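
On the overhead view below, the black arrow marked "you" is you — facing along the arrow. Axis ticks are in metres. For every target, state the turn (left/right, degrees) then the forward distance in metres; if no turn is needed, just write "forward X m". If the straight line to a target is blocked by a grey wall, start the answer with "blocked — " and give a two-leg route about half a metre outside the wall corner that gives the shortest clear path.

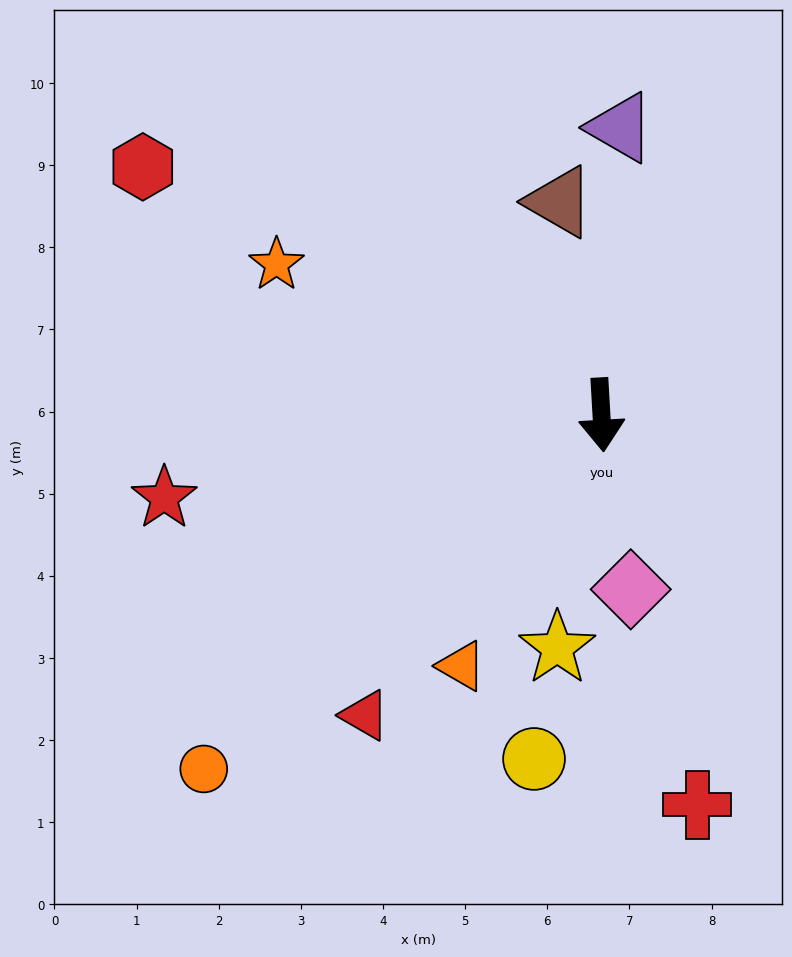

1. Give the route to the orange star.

turn right 118°, forward 4.4 m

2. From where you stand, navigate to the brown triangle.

turn right 172°, forward 2.6 m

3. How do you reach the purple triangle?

turn left 173°, forward 3.5 m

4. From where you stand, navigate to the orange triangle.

turn right 32°, forward 3.5 m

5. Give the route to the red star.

turn right 83°, forward 5.4 m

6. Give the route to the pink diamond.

turn left 6°, forward 2.2 m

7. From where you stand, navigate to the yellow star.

turn right 14°, forward 2.9 m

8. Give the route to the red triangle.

turn right 41°, forward 4.7 m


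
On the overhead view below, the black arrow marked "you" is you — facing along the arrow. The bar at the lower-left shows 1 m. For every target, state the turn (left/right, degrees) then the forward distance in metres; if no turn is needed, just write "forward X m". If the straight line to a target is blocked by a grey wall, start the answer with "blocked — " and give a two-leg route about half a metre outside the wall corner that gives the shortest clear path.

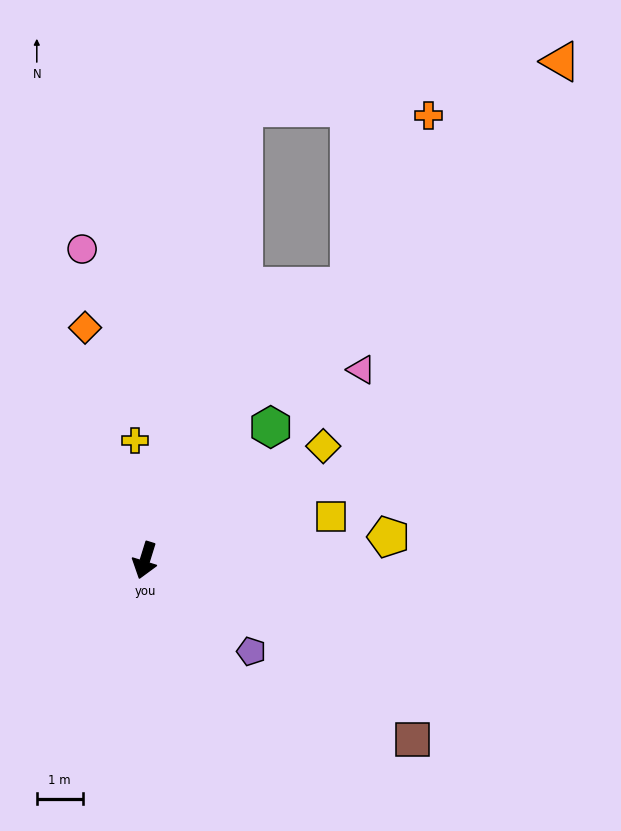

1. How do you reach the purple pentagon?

turn left 67°, forward 3.1 m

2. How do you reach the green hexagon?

turn left 154°, forward 4.0 m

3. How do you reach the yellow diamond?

turn left 140°, forward 4.6 m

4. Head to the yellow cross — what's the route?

turn right 158°, forward 2.6 m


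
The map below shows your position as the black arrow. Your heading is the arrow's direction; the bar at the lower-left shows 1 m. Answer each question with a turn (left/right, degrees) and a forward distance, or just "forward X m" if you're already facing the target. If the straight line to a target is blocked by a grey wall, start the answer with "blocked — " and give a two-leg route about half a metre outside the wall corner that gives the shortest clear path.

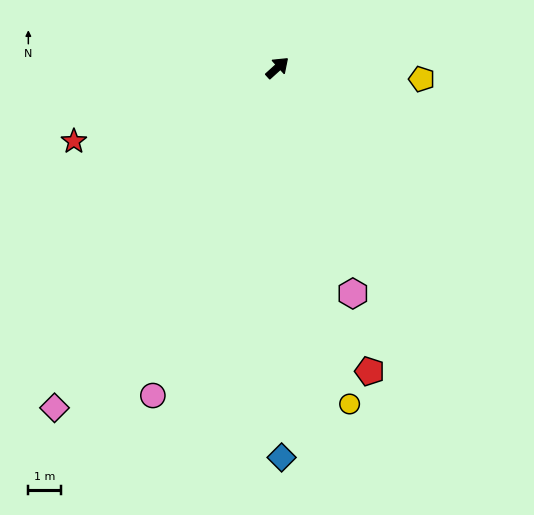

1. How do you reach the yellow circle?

turn right 120°, forward 10.6 m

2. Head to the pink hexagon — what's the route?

turn right 114°, forward 7.4 m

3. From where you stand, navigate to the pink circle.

turn right 153°, forward 10.9 m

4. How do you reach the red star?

turn left 158°, forward 6.7 m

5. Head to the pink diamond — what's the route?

turn right 165°, forward 12.6 m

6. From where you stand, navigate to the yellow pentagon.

turn right 47°, forward 4.5 m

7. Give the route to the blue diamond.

turn right 132°, forward 12.1 m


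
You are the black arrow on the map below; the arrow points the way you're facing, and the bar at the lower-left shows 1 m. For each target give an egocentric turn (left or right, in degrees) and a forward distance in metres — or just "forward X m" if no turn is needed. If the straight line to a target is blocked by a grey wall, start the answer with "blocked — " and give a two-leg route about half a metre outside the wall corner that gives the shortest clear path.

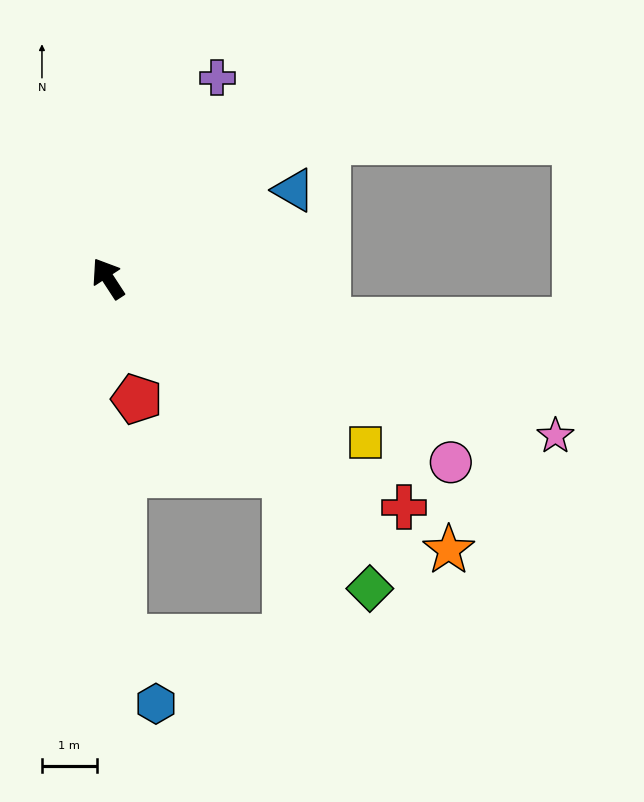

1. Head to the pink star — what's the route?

turn right 142°, forward 8.7 m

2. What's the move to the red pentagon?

turn left 160°, forward 2.3 m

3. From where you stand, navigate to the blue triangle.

turn right 98°, forward 3.8 m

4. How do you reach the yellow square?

turn right 156°, forward 5.6 m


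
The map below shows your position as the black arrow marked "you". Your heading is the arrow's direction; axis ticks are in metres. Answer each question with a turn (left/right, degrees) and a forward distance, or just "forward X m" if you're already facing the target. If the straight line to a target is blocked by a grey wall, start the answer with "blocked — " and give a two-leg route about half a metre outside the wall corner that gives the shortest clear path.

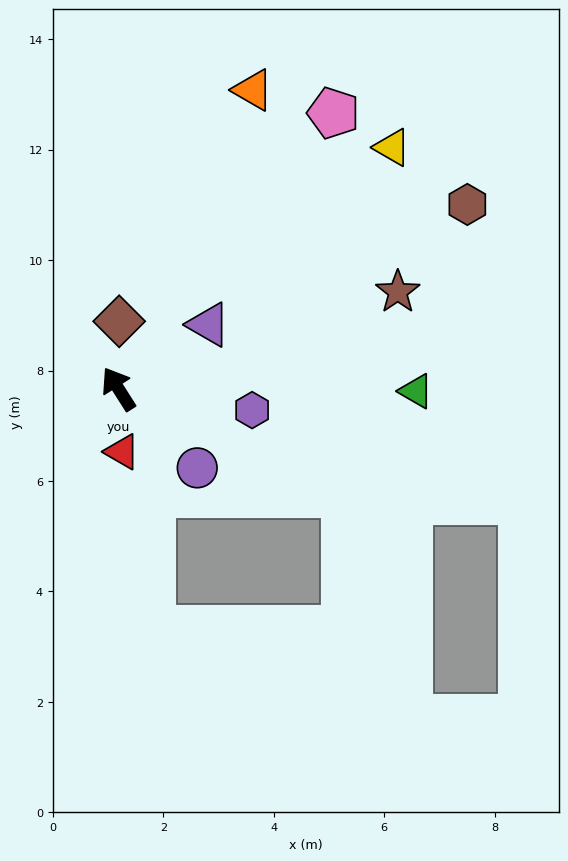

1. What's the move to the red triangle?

turn left 151°, forward 1.1 m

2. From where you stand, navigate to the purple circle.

turn right 168°, forward 2.0 m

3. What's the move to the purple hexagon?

turn right 131°, forward 2.4 m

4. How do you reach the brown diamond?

turn right 33°, forward 1.2 m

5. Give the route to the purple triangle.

turn right 87°, forward 2.0 m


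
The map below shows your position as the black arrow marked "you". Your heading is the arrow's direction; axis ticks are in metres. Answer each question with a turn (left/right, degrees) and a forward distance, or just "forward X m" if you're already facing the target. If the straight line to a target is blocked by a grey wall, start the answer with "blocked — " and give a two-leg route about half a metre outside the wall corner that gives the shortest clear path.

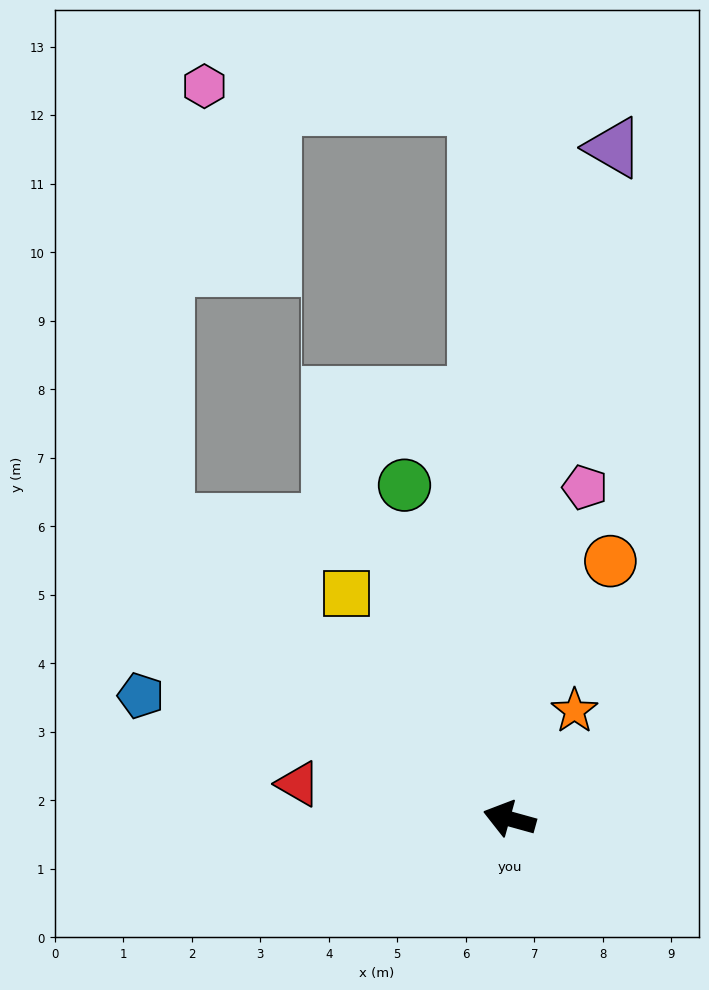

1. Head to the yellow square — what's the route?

turn right 39°, forward 4.1 m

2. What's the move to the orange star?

turn right 106°, forward 1.8 m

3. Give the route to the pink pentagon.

turn right 87°, forward 5.0 m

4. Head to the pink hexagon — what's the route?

blocked — turn right 72°, forward 10.4 m, then turn left 83°, forward 4.0 m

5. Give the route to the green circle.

turn right 57°, forward 5.1 m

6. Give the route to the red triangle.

turn left 6°, forward 3.1 m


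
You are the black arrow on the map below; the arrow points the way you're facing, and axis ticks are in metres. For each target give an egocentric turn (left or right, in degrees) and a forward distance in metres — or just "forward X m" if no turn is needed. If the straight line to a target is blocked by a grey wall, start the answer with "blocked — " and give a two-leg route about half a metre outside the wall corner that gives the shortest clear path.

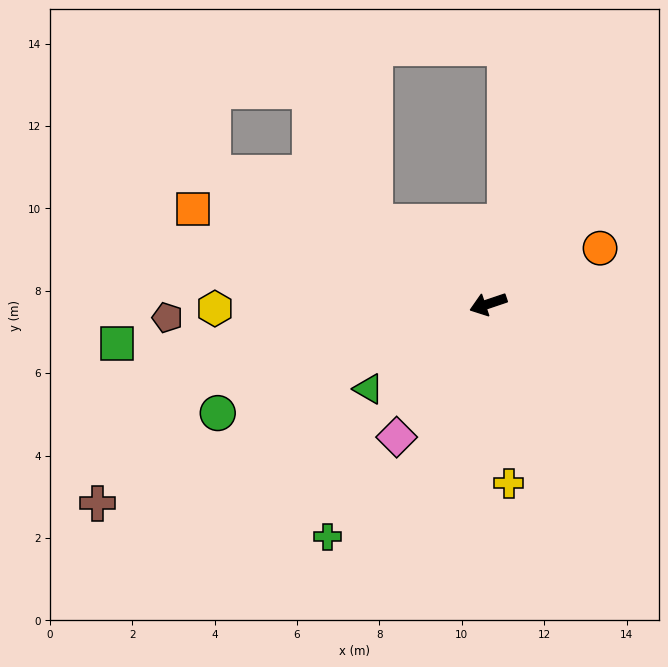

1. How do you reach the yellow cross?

turn left 78°, forward 4.4 m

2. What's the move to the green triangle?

turn left 17°, forward 3.6 m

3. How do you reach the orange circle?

turn right 172°, forward 3.0 m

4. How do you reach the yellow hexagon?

turn right 18°, forward 6.6 m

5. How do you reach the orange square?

turn right 37°, forward 7.5 m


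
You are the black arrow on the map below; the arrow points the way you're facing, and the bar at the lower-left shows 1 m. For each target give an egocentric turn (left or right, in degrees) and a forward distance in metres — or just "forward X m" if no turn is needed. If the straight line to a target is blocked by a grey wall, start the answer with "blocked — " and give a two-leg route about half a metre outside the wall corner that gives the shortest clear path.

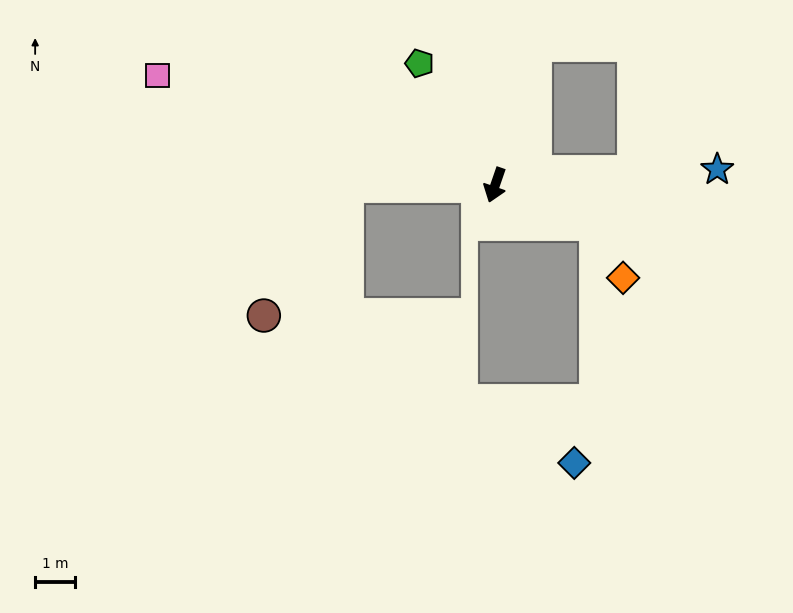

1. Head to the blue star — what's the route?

turn left 113°, forward 5.5 m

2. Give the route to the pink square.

turn right 89°, forward 8.8 m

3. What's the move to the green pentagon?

turn right 129°, forward 3.6 m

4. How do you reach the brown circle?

blocked — turn right 71°, forward 3.7 m, then turn left 57°, forward 3.8 m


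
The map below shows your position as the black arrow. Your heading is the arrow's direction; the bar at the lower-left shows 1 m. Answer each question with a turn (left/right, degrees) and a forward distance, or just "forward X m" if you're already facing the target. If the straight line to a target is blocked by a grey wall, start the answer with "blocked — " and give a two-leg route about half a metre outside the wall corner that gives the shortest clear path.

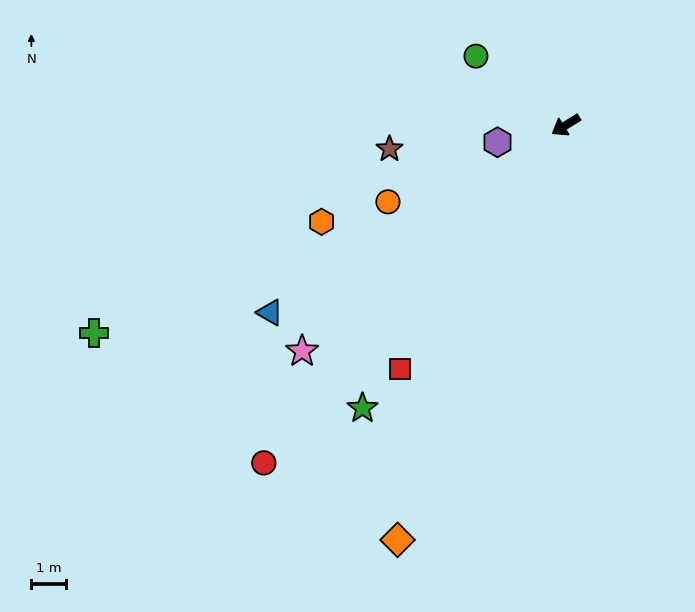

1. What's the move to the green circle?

turn right 69°, forward 3.3 m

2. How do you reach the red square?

turn left 24°, forward 8.5 m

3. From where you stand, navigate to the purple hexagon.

turn right 18°, forward 2.0 m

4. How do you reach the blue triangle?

forward 10.1 m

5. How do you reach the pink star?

turn left 9°, forward 10.0 m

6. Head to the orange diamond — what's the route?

turn left 36°, forward 12.9 m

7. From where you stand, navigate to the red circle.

turn left 17°, forward 13.1 m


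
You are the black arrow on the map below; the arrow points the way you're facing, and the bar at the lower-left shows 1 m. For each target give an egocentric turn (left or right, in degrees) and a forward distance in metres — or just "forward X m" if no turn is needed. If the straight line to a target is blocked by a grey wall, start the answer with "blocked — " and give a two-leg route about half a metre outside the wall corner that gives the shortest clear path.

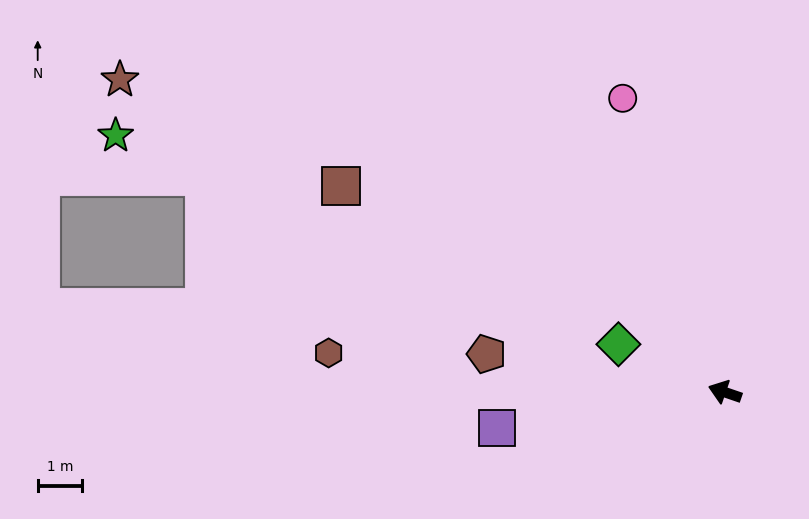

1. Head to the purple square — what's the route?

turn left 28°, forward 5.2 m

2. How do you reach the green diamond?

turn right 5°, forward 2.6 m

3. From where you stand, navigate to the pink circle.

turn right 52°, forward 7.0 m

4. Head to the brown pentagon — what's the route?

turn left 10°, forward 5.4 m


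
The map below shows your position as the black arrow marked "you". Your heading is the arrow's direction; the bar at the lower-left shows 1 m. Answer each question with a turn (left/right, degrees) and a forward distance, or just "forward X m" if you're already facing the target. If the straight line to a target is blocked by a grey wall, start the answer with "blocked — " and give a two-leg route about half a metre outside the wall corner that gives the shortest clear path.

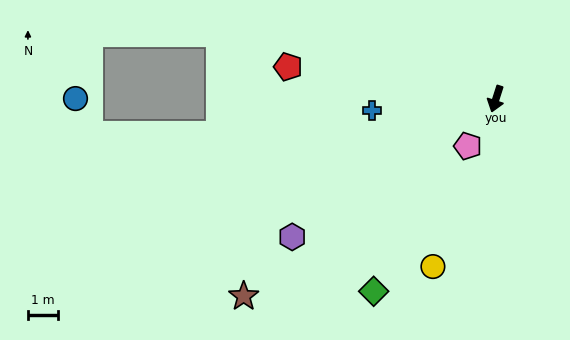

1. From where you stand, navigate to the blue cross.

turn right 67°, forward 4.1 m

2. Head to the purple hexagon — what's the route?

turn right 38°, forward 8.2 m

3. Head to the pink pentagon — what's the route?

turn right 13°, forward 1.8 m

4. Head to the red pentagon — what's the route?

turn right 81°, forward 7.0 m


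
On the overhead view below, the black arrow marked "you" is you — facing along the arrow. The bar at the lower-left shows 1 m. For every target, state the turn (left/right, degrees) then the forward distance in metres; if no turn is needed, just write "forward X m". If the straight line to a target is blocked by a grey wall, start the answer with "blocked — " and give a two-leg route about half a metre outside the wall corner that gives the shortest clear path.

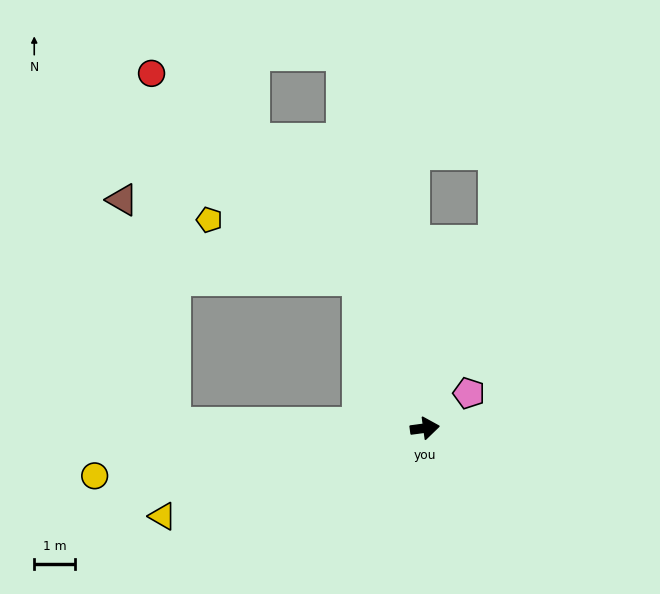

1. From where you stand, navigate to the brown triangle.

blocked — turn left 171°, forward 6.2 m, then turn right 76°, forward 5.7 m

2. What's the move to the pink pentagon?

turn left 31°, forward 1.4 m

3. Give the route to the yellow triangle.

turn right 169°, forward 6.8 m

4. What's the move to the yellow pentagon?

blocked — turn left 106°, forward 4.0 m, then turn left 45°, forward 4.0 m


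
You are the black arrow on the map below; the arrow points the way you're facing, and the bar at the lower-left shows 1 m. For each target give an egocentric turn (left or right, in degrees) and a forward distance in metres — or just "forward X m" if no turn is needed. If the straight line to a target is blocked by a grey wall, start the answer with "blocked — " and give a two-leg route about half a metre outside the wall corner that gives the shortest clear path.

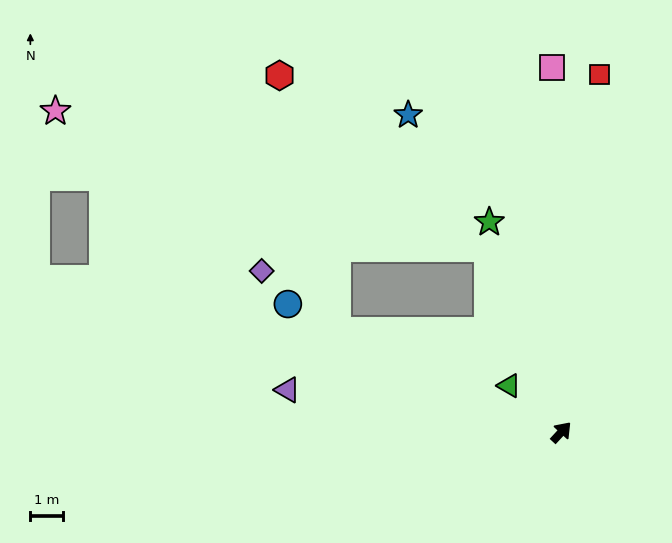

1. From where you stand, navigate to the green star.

turn left 62°, forward 6.7 m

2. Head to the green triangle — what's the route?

turn left 91°, forward 2.1 m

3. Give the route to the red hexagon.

blocked — turn left 64°, forward 6.0 m, then turn left 29°, forward 8.2 m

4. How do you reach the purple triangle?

turn left 124°, forward 8.4 m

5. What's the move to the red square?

turn left 37°, forward 10.9 m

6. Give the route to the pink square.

turn left 44°, forward 11.0 m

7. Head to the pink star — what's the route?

blocked — turn left 64°, forward 6.0 m, then turn left 51°, forward 13.7 m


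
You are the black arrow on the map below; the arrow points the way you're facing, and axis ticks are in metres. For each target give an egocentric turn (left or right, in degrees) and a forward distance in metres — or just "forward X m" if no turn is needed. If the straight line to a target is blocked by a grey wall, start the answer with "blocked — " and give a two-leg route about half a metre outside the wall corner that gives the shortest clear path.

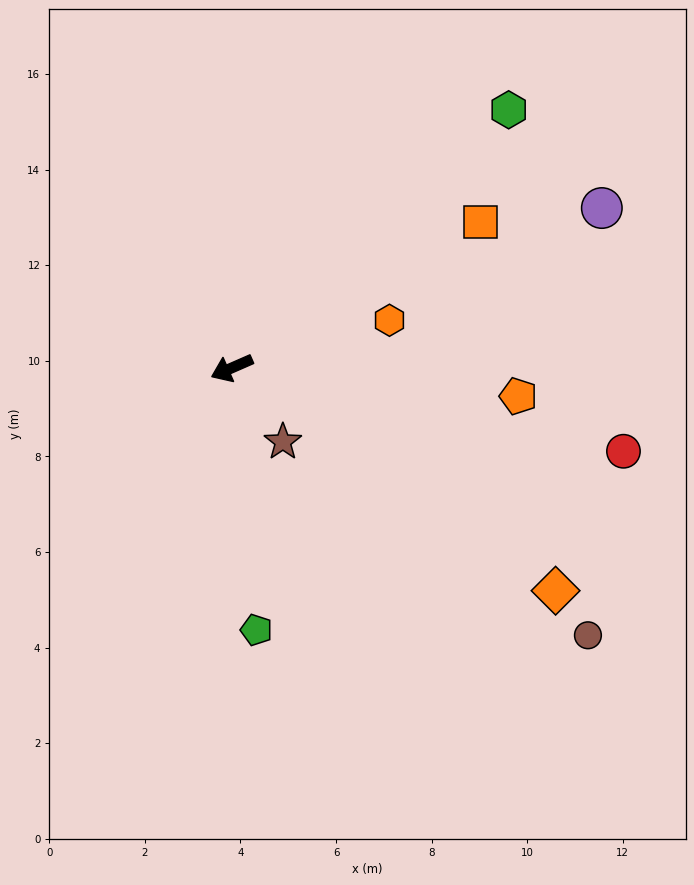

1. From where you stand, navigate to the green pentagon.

turn left 72°, forward 5.5 m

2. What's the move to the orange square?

turn right 173°, forward 6.0 m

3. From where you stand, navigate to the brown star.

turn left 101°, forward 1.9 m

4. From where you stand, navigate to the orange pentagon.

turn left 151°, forward 6.0 m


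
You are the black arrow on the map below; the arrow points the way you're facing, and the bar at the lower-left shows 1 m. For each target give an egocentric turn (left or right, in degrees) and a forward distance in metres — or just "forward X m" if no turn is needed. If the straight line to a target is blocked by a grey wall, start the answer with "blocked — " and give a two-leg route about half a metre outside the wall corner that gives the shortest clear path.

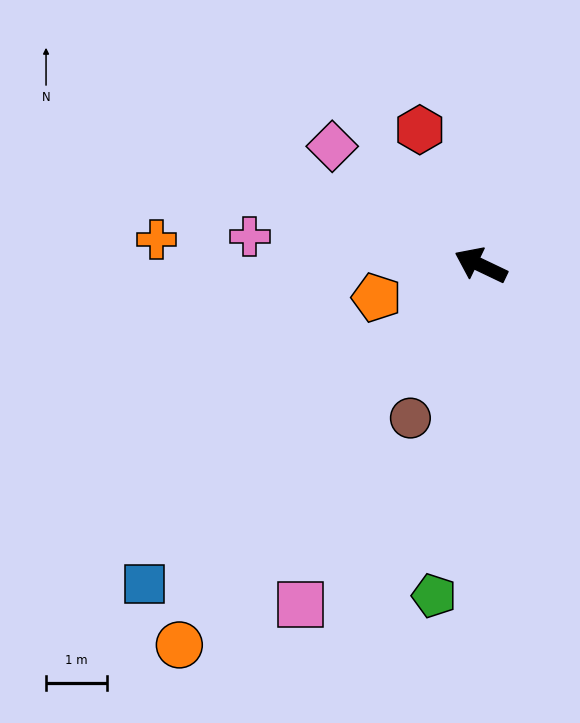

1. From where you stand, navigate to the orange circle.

turn left 77°, forward 7.9 m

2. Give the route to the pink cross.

turn left 19°, forward 3.8 m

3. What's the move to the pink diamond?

turn right 13°, forward 3.1 m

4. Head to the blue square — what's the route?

turn left 69°, forward 7.6 m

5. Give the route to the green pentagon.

turn left 108°, forward 5.4 m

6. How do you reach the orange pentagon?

turn left 43°, forward 1.8 m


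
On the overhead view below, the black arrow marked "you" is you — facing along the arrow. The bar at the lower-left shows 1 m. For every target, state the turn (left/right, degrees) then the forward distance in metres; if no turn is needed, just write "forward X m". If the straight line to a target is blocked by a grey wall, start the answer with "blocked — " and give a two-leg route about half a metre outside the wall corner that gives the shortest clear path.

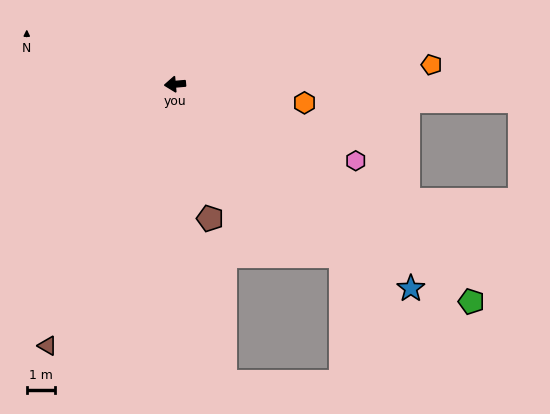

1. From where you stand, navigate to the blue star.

turn left 134°, forward 11.1 m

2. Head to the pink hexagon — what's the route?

turn left 152°, forward 7.0 m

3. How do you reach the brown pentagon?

turn left 100°, forward 4.9 m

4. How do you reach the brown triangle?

turn left 59°, forward 10.3 m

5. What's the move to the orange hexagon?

turn left 167°, forward 4.6 m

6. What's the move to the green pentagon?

turn left 139°, forward 13.1 m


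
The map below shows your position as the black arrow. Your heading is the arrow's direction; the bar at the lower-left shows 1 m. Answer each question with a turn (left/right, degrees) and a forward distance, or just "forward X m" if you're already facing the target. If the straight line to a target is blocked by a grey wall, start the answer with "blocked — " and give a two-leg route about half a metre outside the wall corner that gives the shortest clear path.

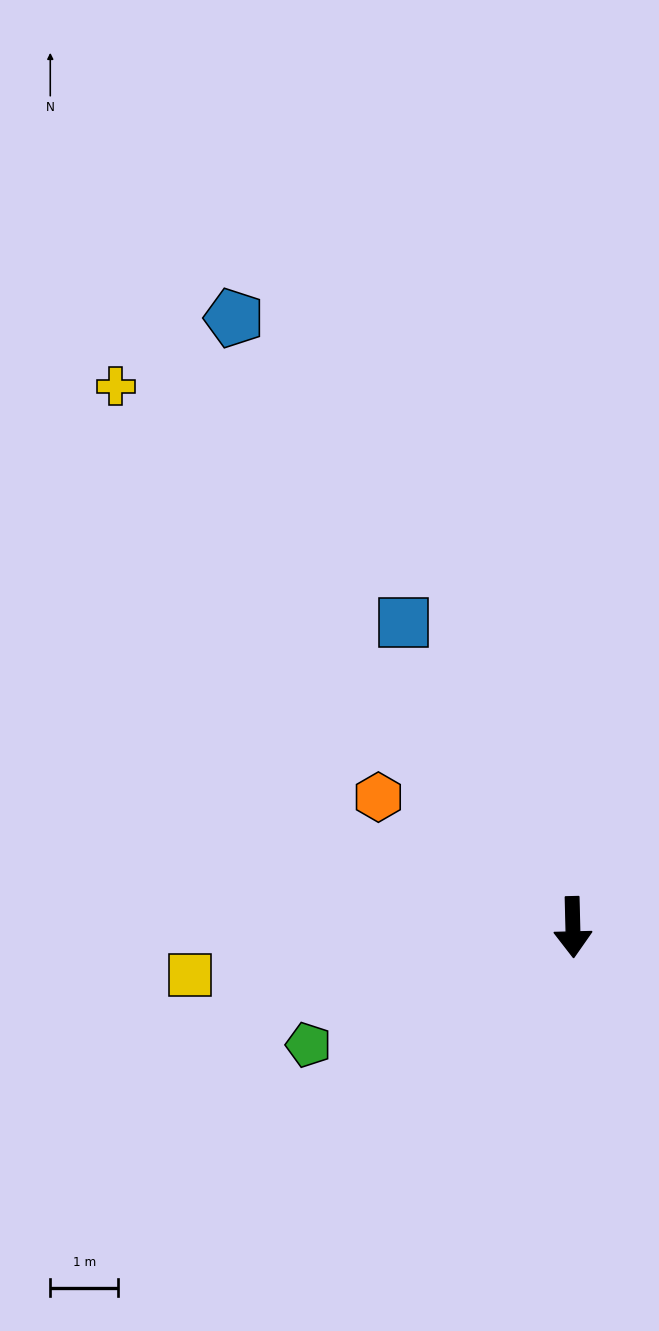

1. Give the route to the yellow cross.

turn right 141°, forward 10.4 m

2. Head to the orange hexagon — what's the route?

turn right 125°, forward 3.4 m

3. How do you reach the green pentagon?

turn right 67°, forward 4.3 m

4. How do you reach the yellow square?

turn right 84°, forward 5.7 m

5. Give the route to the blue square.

turn right 152°, forward 5.1 m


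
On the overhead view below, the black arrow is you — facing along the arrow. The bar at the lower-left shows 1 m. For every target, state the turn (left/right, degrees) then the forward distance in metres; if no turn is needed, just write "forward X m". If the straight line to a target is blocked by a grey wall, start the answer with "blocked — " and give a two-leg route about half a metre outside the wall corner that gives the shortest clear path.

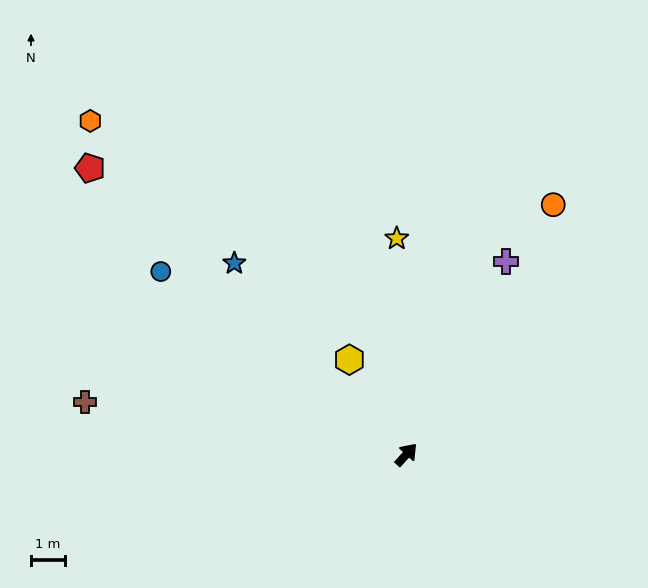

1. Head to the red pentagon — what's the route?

turn left 90°, forward 12.5 m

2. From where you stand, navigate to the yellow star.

turn left 45°, forward 6.3 m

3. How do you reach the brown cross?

turn left 123°, forward 9.6 m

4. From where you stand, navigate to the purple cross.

turn left 15°, forward 6.4 m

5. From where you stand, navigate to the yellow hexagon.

turn left 73°, forward 3.2 m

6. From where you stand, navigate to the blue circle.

turn left 96°, forward 9.0 m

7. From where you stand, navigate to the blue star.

turn left 84°, forward 7.6 m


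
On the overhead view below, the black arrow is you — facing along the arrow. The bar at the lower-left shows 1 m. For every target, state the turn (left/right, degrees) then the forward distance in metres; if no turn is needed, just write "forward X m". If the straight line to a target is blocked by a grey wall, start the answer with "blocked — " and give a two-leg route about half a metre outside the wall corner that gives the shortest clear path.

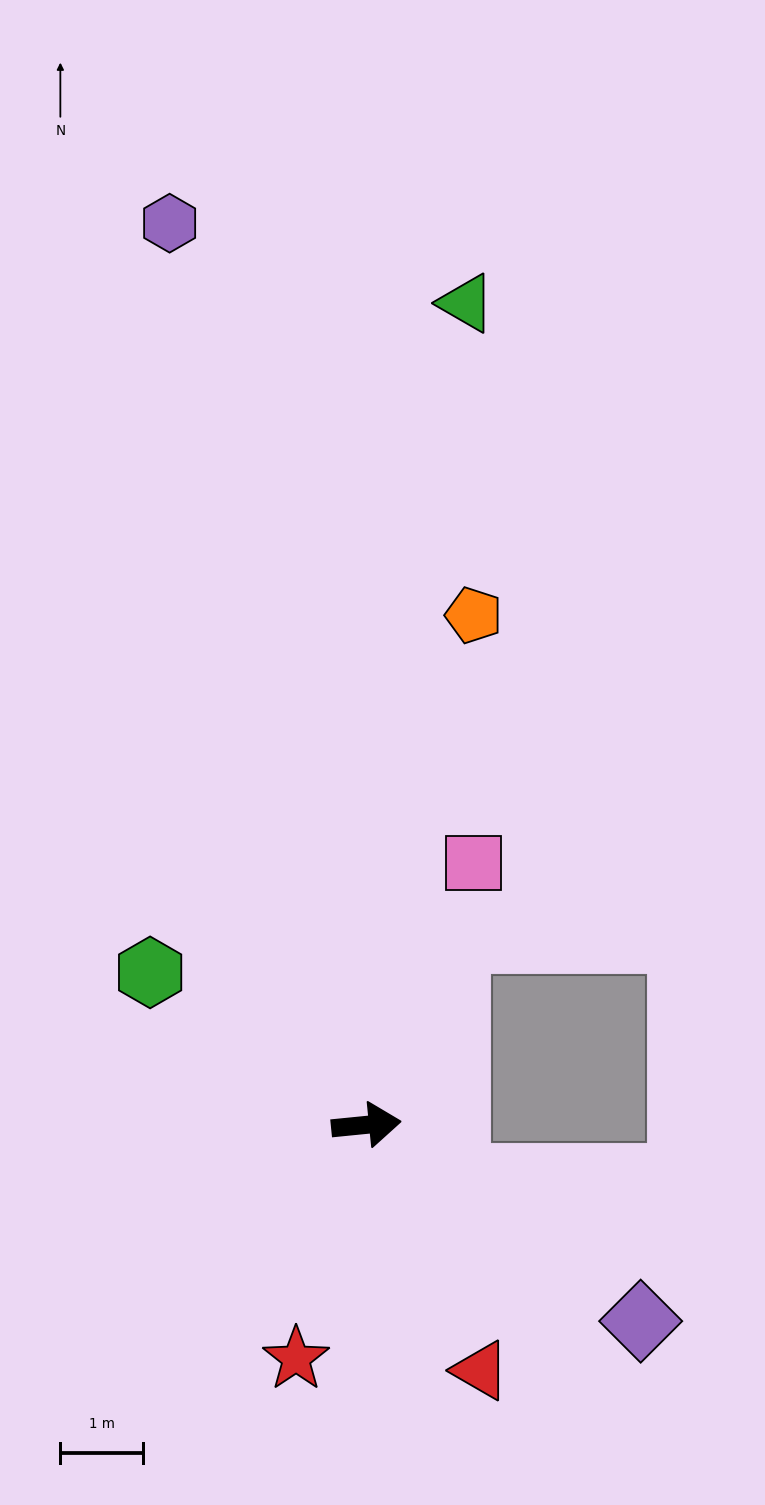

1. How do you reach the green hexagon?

turn left 139°, forward 3.2 m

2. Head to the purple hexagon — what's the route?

turn left 97°, forward 11.2 m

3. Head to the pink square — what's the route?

turn left 62°, forward 3.4 m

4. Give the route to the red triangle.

turn right 71°, forward 3.3 m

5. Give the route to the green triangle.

turn left 77°, forward 10.0 m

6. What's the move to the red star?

turn right 112°, forward 3.0 m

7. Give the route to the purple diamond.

turn right 41°, forward 4.1 m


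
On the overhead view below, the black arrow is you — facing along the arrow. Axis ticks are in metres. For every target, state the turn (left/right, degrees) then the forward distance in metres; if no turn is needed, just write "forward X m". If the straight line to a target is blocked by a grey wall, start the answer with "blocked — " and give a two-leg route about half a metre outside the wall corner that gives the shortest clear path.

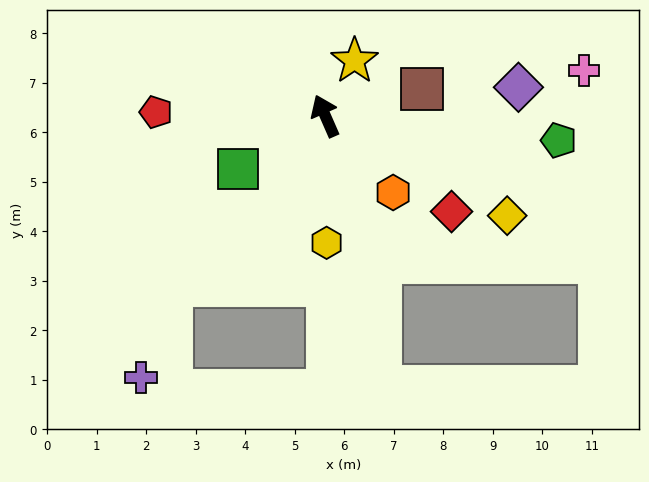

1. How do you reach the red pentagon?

turn left 65°, forward 3.4 m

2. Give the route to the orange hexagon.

turn right 162°, forward 2.1 m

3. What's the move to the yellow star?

turn right 52°, forward 1.3 m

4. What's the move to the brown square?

turn right 98°, forward 2.0 m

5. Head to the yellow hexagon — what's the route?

turn left 157°, forward 2.6 m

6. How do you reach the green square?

turn left 98°, forward 2.1 m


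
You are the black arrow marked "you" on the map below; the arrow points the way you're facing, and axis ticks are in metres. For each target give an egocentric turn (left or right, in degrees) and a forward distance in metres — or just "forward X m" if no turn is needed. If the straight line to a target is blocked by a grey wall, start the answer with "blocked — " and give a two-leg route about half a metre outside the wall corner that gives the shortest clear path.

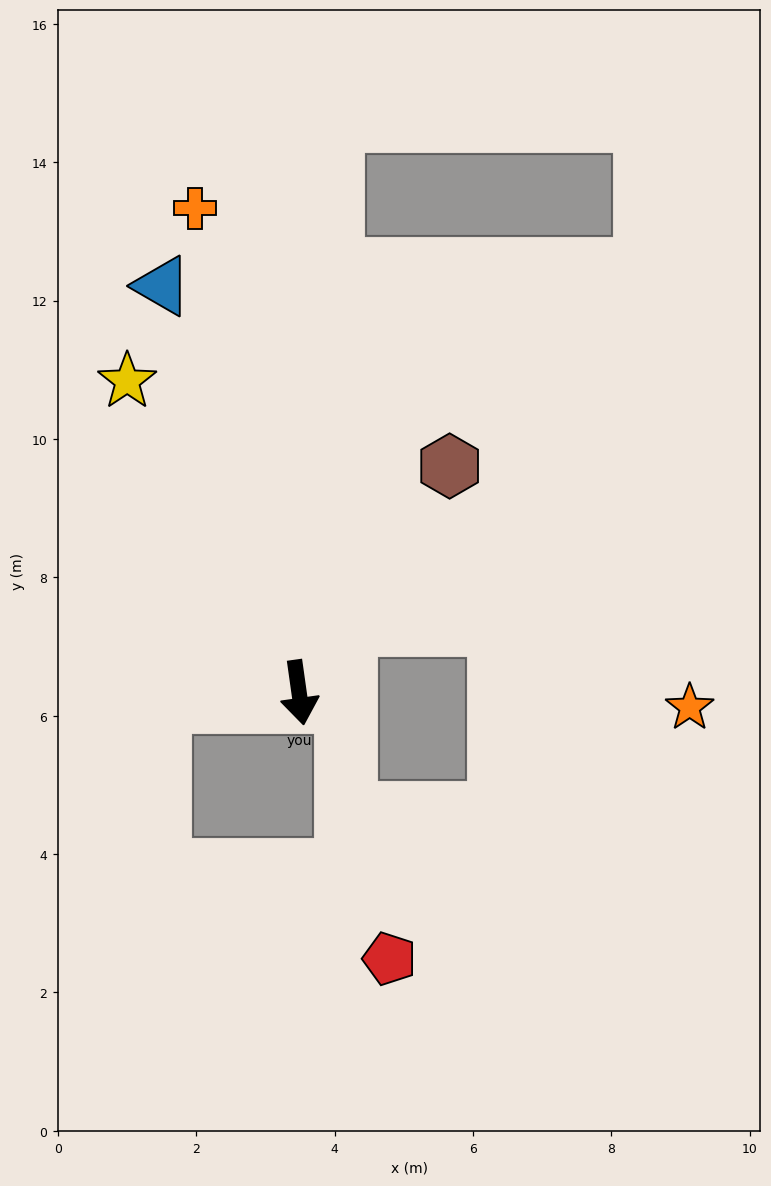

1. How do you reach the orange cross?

turn right 176°, forward 7.2 m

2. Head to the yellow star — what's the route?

turn right 159°, forward 5.1 m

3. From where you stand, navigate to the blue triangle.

turn right 169°, forward 6.2 m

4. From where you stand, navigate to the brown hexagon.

turn left 138°, forward 3.9 m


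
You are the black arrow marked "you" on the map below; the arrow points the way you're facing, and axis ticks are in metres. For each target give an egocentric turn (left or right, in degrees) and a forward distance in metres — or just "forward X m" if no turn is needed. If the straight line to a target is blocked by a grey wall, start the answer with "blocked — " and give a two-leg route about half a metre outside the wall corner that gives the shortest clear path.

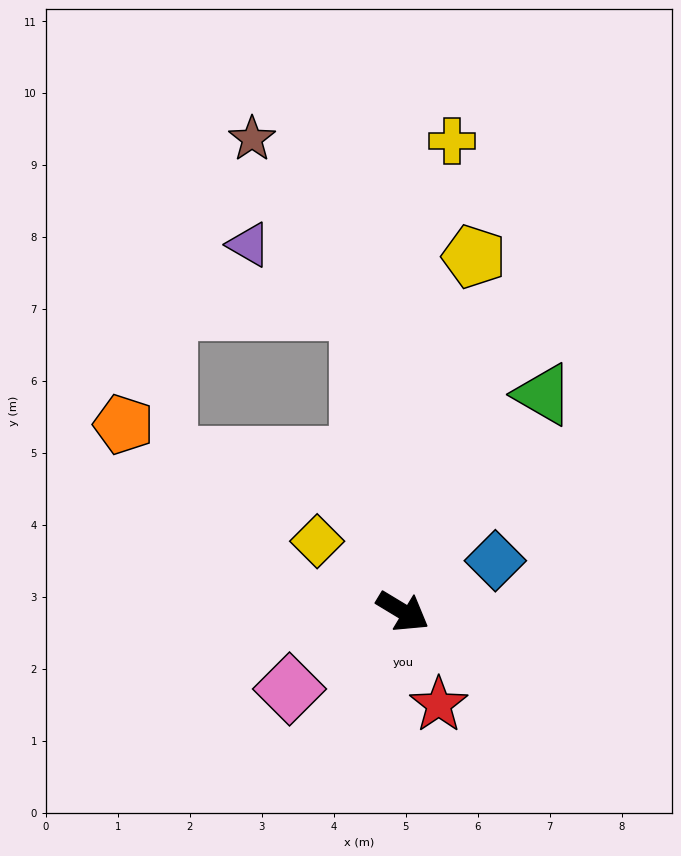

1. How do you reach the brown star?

blocked — turn left 129°, forward 4.2 m, then turn left 25°, forward 2.8 m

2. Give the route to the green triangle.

turn left 88°, forward 3.6 m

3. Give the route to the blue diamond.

turn left 60°, forward 1.5 m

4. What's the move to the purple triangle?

blocked — turn left 129°, forward 4.2 m, then turn left 52°, forward 1.8 m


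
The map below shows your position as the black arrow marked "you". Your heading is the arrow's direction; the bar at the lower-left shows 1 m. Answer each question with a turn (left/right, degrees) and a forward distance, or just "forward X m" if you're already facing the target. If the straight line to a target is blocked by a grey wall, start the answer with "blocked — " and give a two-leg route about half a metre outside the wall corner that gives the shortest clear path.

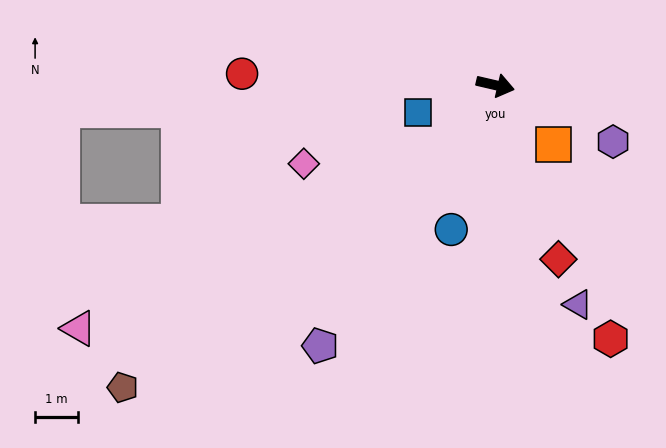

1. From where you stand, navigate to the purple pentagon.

turn right 111°, forward 7.3 m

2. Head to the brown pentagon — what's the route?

turn right 128°, forward 11.2 m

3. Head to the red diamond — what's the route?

turn right 57°, forward 4.3 m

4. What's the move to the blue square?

turn right 147°, forward 1.9 m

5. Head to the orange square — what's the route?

turn right 32°, forward 1.9 m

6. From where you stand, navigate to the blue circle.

turn right 94°, forward 3.5 m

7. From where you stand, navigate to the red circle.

turn right 170°, forward 5.9 m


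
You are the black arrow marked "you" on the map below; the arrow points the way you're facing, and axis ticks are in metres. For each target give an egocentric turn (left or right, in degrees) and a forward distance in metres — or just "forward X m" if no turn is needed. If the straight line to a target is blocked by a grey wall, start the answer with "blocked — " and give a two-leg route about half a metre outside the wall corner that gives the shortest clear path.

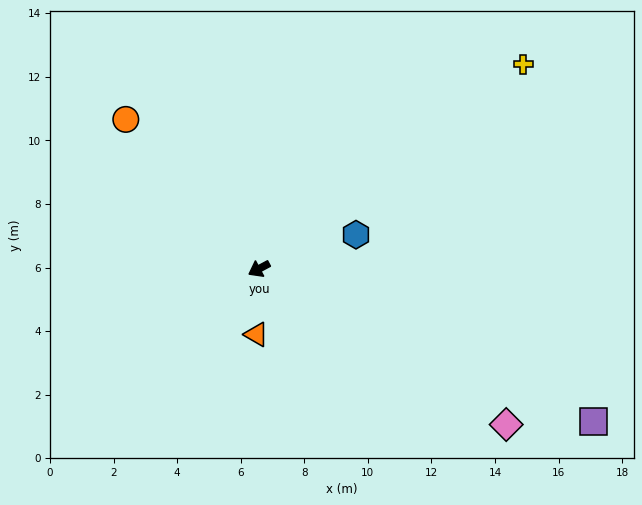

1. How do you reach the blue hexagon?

turn left 171°, forward 3.2 m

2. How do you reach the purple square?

turn left 127°, forward 11.6 m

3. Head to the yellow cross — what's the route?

turn right 170°, forward 10.5 m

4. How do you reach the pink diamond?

turn left 120°, forward 9.2 m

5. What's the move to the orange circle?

turn right 76°, forward 6.3 m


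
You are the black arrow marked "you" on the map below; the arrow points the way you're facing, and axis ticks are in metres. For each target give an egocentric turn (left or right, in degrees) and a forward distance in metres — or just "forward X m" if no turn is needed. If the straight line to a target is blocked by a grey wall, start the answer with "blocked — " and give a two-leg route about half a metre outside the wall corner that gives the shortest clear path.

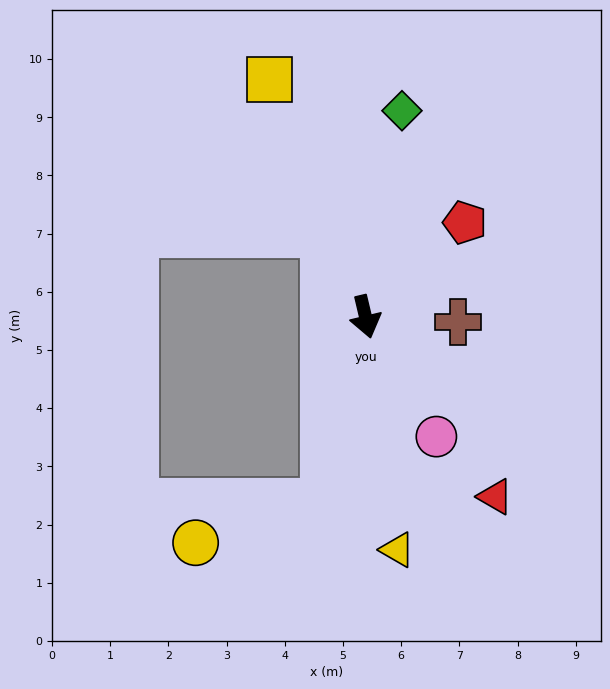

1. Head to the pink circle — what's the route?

turn left 17°, forward 2.4 m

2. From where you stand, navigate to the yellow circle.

blocked — turn right 25°, forward 3.3 m, then turn right 61°, forward 2.3 m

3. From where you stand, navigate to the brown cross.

turn left 73°, forward 1.6 m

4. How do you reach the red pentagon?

turn left 120°, forward 2.4 m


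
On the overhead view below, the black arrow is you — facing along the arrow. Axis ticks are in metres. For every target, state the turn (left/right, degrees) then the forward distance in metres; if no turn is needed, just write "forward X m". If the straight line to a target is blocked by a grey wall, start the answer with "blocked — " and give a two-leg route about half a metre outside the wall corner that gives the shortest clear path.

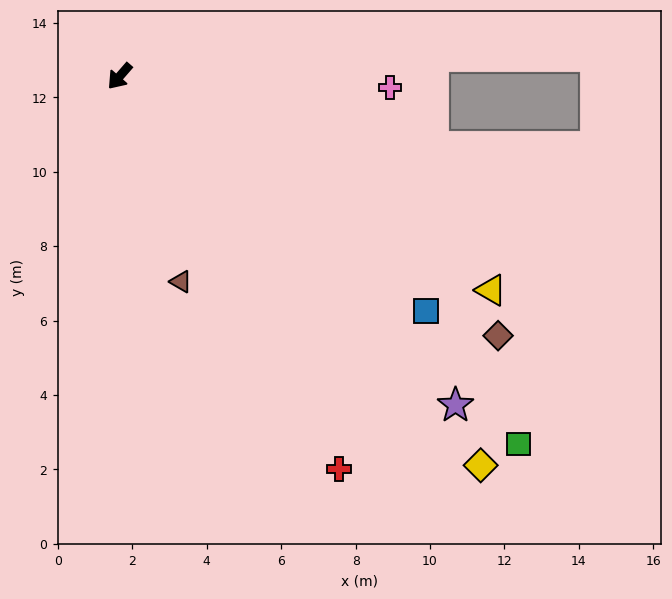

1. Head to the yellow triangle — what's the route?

turn left 101°, forward 11.5 m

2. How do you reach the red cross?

turn left 70°, forward 12.1 m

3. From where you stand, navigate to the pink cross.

turn left 129°, forward 7.3 m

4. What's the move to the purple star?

turn left 87°, forward 12.6 m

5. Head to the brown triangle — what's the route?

turn left 58°, forward 5.8 m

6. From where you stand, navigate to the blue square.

turn left 94°, forward 10.4 m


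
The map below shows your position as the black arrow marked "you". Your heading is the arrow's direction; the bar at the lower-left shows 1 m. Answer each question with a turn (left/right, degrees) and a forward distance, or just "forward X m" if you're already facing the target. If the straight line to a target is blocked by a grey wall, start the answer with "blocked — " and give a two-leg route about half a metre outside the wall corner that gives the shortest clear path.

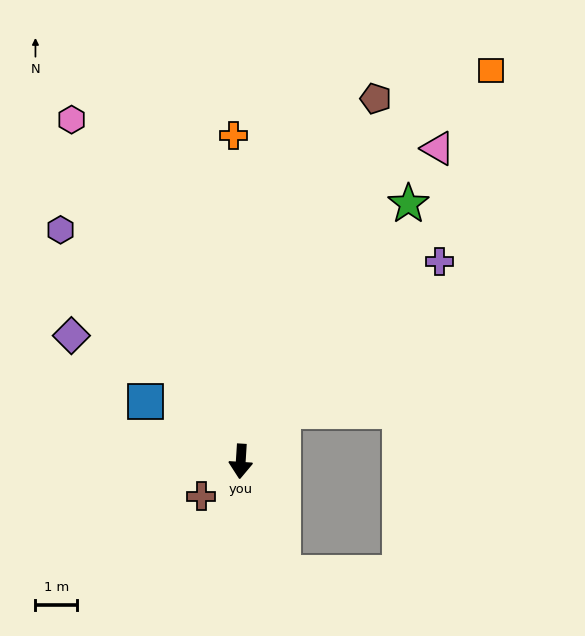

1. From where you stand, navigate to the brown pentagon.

turn left 163°, forward 9.3 m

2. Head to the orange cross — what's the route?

turn right 175°, forward 7.8 m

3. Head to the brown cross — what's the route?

turn right 45°, forward 1.3 m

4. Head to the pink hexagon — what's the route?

turn right 150°, forward 9.1 m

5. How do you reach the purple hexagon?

turn right 138°, forward 7.0 m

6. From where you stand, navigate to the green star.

turn left 151°, forward 7.4 m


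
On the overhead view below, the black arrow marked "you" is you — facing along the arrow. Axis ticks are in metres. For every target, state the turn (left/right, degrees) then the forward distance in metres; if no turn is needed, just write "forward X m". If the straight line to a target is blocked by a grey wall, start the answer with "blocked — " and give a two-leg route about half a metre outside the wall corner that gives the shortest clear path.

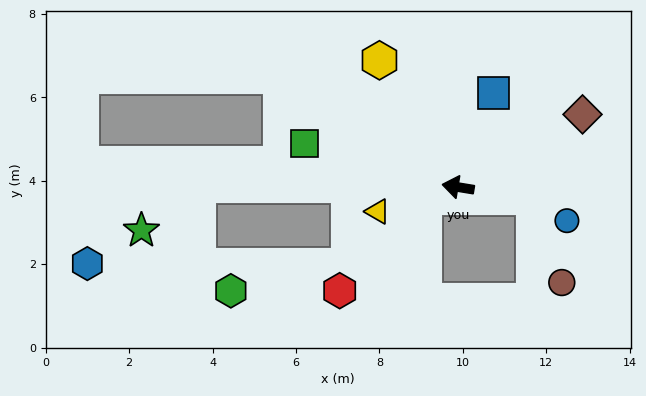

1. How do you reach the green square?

turn right 7°, forward 3.8 m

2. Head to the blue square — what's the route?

turn right 101°, forward 2.4 m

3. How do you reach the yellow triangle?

turn left 26°, forward 2.0 m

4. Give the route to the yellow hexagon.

turn right 49°, forward 3.6 m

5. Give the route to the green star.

blocked — turn left 9°, forward 6.2 m, then turn left 39°, forward 1.7 m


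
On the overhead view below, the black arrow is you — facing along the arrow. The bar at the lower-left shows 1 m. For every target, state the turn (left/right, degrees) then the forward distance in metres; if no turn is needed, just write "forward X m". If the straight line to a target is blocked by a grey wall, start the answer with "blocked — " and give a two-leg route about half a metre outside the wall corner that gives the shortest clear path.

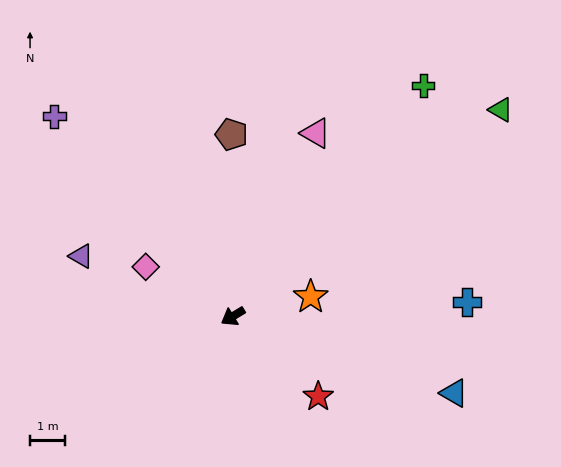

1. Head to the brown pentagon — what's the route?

turn right 121°, forward 5.2 m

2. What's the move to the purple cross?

turn right 79°, forward 7.6 m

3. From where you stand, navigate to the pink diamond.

turn right 61°, forward 2.9 m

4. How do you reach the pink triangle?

turn right 146°, forward 5.7 m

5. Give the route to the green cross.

turn right 161°, forward 8.5 m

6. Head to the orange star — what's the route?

turn left 163°, forward 2.3 m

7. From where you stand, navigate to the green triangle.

turn right 174°, forward 9.6 m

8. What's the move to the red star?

turn left 106°, forward 3.3 m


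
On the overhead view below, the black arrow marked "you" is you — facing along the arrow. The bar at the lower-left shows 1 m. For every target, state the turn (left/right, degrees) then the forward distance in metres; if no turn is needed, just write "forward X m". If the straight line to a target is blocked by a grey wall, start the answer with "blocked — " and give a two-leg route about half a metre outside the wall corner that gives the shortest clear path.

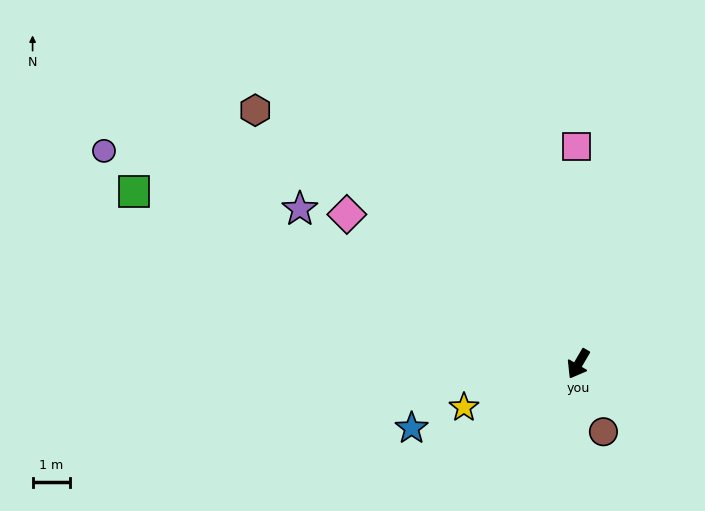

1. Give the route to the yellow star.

turn right 39°, forward 3.3 m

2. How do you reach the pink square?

turn right 149°, forward 5.8 m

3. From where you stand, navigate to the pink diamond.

turn right 92°, forward 7.3 m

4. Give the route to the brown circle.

turn left 51°, forward 1.9 m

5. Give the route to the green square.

turn right 81°, forward 12.7 m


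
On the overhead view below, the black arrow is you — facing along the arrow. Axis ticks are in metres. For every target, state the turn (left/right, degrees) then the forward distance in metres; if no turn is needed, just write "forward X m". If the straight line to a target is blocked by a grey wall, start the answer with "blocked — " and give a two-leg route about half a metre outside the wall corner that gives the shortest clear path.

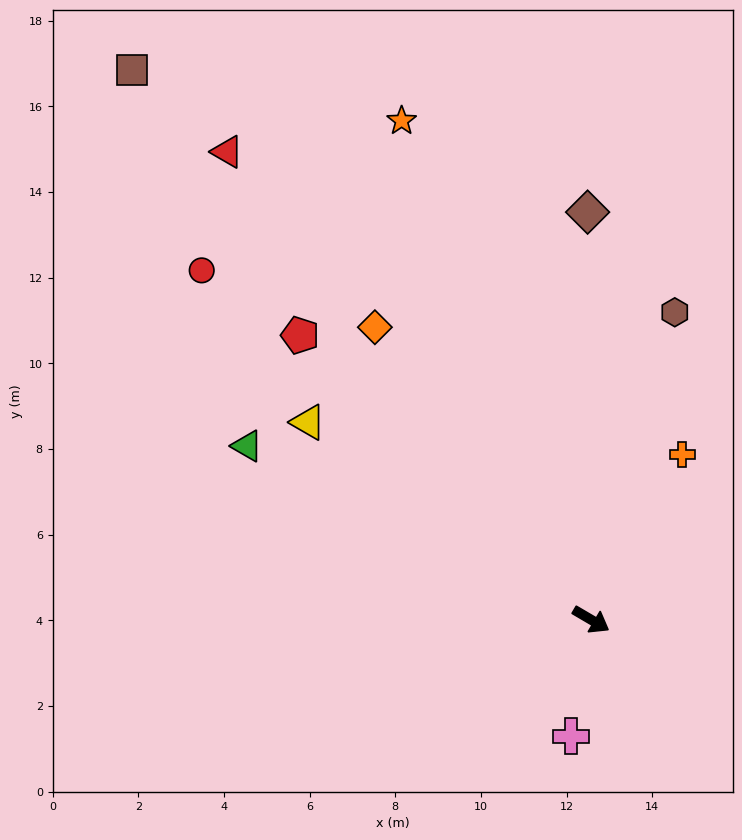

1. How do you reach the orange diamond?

turn left 157°, forward 8.5 m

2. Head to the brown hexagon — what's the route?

turn left 105°, forward 7.4 m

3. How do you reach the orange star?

turn left 141°, forward 12.5 m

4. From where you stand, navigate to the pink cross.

turn right 69°, forward 2.8 m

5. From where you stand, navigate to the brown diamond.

turn left 121°, forward 9.5 m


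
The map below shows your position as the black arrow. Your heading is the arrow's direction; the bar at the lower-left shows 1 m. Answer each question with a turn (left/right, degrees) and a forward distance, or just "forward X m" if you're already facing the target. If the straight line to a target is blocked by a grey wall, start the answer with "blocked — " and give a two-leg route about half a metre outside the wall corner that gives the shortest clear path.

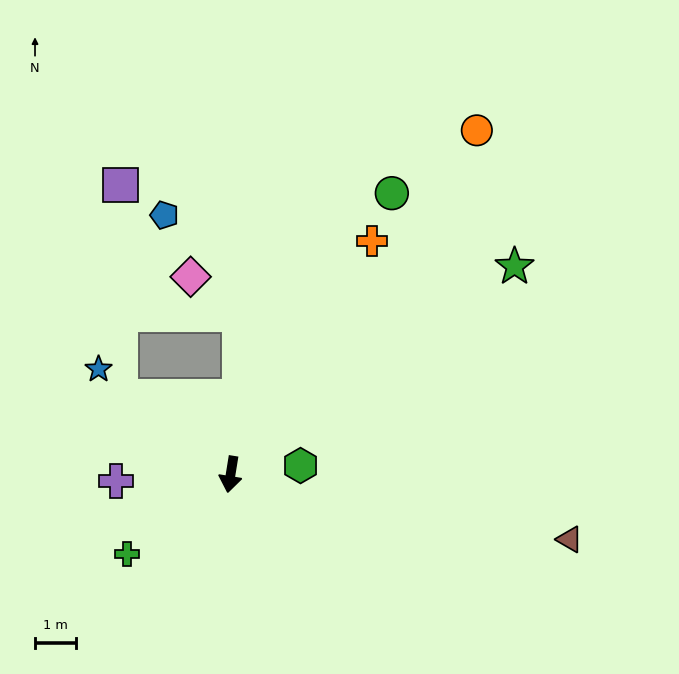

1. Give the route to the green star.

turn left 135°, forward 8.5 m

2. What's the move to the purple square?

blocked — turn right 116°, forward 3.3 m, then turn right 55°, forward 5.1 m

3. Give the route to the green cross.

turn right 43°, forward 3.2 m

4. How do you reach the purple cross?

turn right 78°, forward 2.8 m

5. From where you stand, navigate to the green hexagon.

turn left 106°, forward 1.7 m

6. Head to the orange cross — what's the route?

turn left 158°, forward 6.6 m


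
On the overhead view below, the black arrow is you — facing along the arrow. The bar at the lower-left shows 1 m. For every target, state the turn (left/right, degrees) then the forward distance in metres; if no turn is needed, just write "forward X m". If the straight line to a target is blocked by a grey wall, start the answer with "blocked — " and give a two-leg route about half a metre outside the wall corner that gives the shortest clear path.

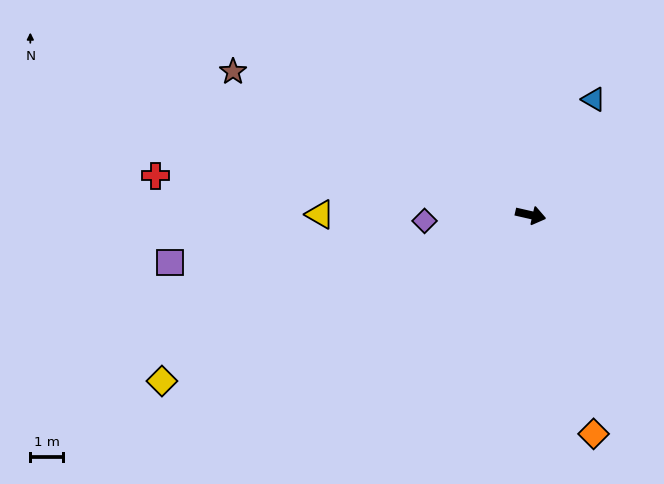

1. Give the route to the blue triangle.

turn left 74°, forward 4.0 m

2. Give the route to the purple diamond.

turn right 164°, forward 3.3 m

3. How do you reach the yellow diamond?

turn right 143°, forward 12.4 m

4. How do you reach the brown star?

turn left 167°, forward 10.1 m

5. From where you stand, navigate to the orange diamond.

turn right 61°, forward 7.0 m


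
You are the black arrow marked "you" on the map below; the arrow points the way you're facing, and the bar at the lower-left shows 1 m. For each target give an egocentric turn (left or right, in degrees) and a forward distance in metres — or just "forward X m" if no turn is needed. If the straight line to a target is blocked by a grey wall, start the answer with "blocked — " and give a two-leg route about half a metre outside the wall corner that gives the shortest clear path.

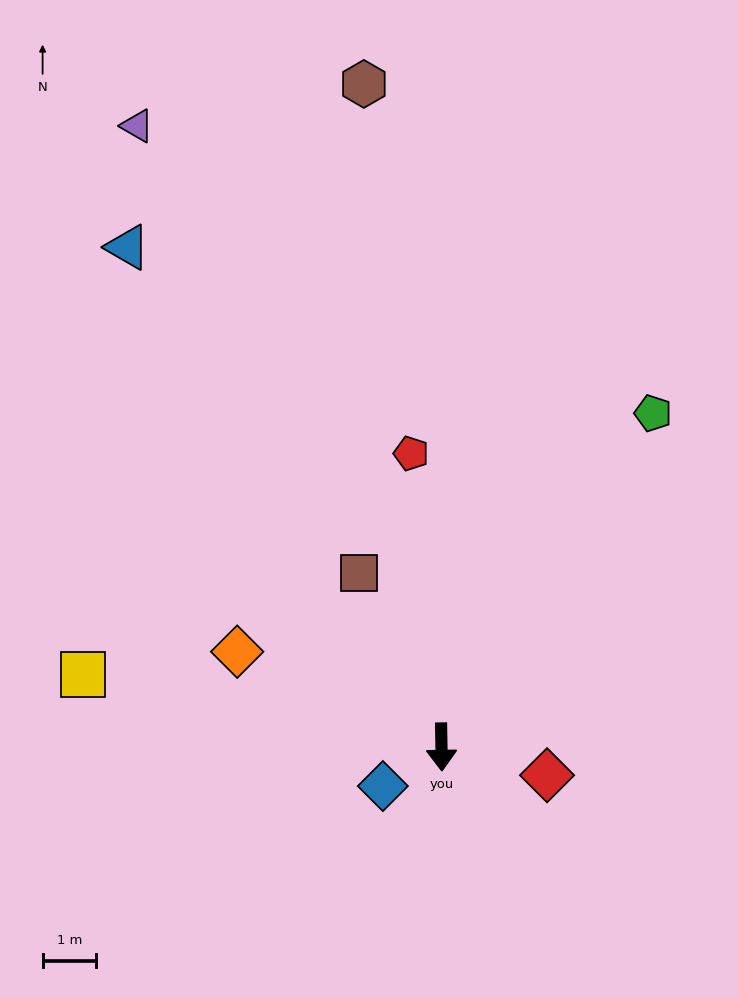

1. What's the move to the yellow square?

turn right 102°, forward 6.8 m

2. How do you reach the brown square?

turn right 156°, forward 3.6 m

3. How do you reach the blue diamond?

turn right 57°, forward 1.3 m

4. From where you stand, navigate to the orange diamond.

turn right 116°, forward 4.2 m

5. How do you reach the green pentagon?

turn left 147°, forward 7.4 m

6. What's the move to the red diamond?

turn left 74°, forward 2.0 m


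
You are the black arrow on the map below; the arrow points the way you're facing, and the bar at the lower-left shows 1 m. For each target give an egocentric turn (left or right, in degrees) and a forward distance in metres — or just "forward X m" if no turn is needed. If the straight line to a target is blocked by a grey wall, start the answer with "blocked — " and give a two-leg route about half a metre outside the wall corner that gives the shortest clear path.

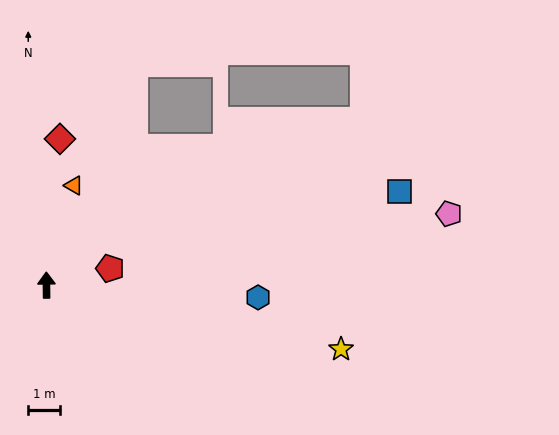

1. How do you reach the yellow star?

turn right 103°, forward 9.6 m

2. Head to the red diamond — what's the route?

turn right 6°, forward 4.7 m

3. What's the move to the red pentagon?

turn right 76°, forward 2.1 m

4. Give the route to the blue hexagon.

turn right 94°, forward 6.7 m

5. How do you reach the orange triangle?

turn right 16°, forward 3.3 m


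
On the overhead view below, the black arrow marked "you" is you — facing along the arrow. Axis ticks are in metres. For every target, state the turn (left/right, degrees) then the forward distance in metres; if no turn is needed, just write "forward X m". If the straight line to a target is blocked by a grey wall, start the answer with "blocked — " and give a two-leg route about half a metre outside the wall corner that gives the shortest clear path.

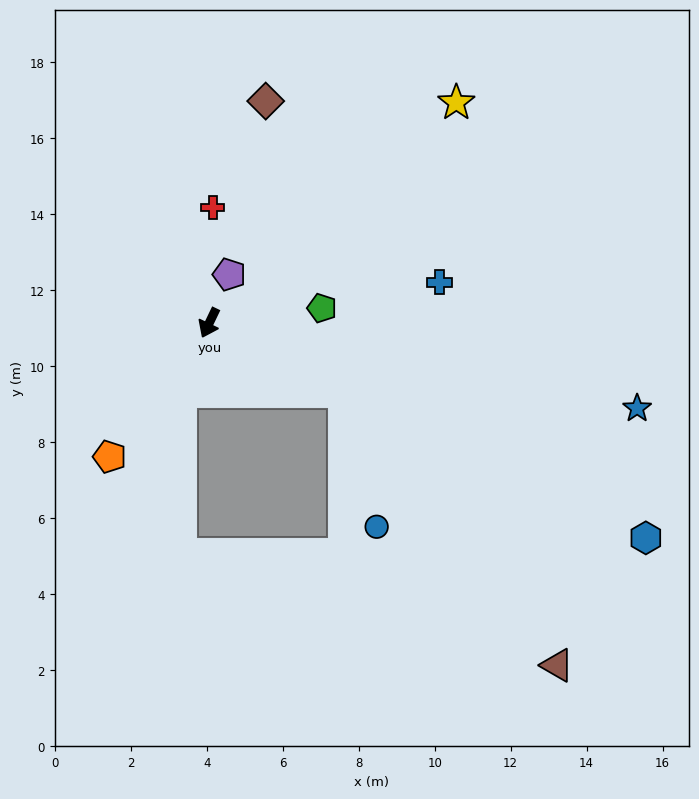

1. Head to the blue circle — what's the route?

blocked — turn left 88°, forward 4.0 m, then turn right 49°, forward 3.6 m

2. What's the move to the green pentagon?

turn left 123°, forward 3.0 m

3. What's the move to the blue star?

turn left 104°, forward 11.5 m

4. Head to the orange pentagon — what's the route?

turn right 11°, forward 4.4 m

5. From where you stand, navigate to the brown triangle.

blocked — turn left 88°, forward 4.0 m, then turn right 24°, forward 9.1 m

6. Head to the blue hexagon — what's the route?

turn left 89°, forward 12.8 m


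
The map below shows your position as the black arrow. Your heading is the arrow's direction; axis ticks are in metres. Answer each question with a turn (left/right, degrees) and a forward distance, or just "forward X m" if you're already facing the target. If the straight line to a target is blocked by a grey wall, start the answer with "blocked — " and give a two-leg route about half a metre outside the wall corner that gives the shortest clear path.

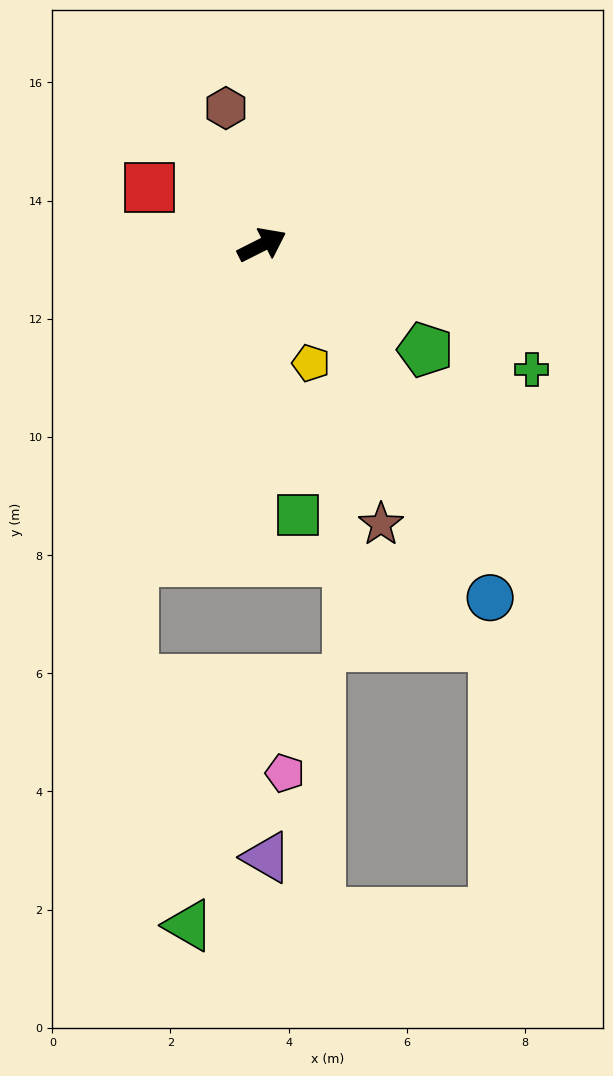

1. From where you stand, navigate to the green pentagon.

turn right 59°, forward 3.3 m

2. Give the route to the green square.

turn right 109°, forward 4.6 m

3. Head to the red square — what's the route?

turn left 126°, forward 2.1 m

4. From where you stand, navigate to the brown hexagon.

turn left 78°, forward 2.4 m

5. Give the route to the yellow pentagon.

turn right 94°, forward 2.2 m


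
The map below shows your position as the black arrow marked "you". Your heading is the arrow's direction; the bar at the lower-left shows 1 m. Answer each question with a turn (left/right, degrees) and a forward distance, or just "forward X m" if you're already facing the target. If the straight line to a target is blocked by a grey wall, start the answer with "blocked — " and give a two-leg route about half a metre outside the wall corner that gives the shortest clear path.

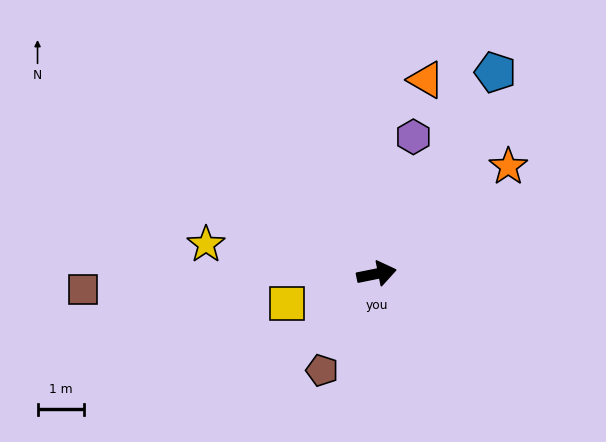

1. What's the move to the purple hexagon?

turn left 64°, forward 3.1 m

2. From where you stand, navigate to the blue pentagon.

turn left 48°, forward 5.1 m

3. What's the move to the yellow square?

turn right 173°, forward 2.0 m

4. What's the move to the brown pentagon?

turn right 131°, forward 2.4 m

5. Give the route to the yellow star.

turn left 159°, forward 3.7 m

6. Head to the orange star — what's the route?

turn left 28°, forward 3.7 m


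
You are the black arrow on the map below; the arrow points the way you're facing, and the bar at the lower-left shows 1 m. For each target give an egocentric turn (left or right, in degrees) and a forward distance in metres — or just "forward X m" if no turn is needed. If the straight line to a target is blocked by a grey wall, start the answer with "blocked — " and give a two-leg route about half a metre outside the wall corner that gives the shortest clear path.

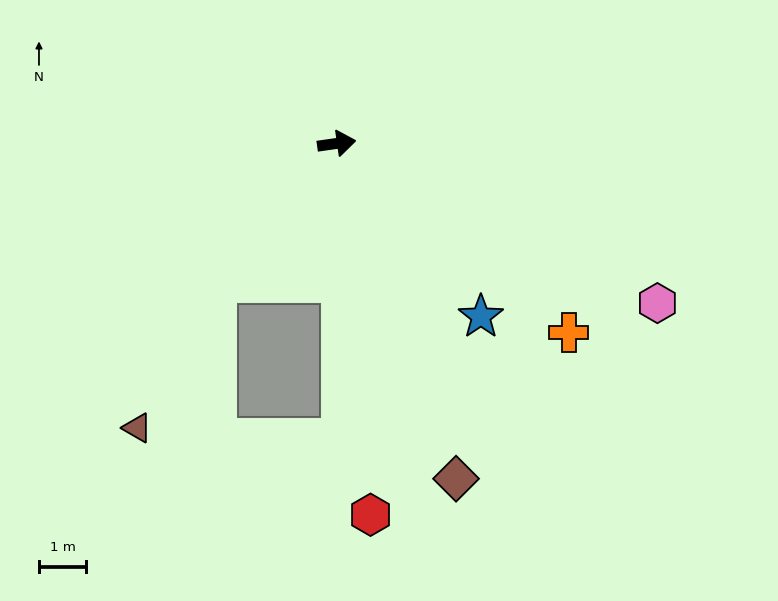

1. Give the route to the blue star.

turn right 58°, forward 4.8 m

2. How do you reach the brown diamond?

turn right 79°, forward 7.5 m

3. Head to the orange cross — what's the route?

turn right 47°, forward 6.3 m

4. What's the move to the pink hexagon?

turn right 35°, forward 7.6 m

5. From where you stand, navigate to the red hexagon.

turn right 93°, forward 7.9 m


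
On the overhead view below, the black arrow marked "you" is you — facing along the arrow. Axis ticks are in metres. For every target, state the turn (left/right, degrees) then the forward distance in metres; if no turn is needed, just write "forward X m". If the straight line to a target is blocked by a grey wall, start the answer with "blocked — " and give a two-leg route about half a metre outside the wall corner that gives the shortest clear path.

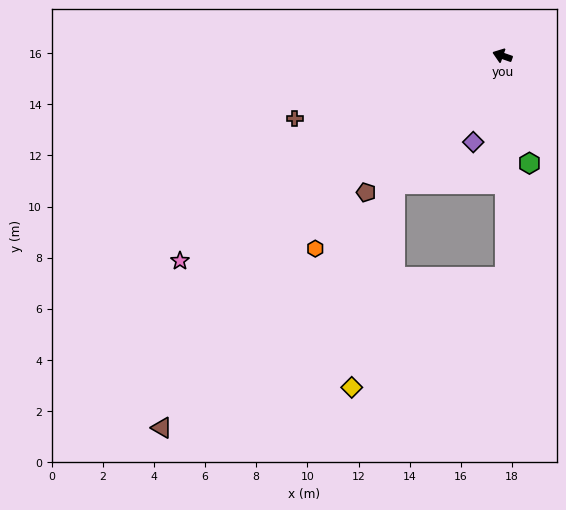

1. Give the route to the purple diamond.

turn left 90°, forward 3.6 m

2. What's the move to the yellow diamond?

blocked — turn left 69°, forward 6.5 m, then turn left 28°, forward 8.2 m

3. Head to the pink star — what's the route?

turn left 52°, forward 14.9 m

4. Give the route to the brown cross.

turn left 36°, forward 8.5 m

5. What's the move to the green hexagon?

turn left 123°, forward 4.3 m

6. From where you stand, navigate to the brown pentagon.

turn left 64°, forward 7.5 m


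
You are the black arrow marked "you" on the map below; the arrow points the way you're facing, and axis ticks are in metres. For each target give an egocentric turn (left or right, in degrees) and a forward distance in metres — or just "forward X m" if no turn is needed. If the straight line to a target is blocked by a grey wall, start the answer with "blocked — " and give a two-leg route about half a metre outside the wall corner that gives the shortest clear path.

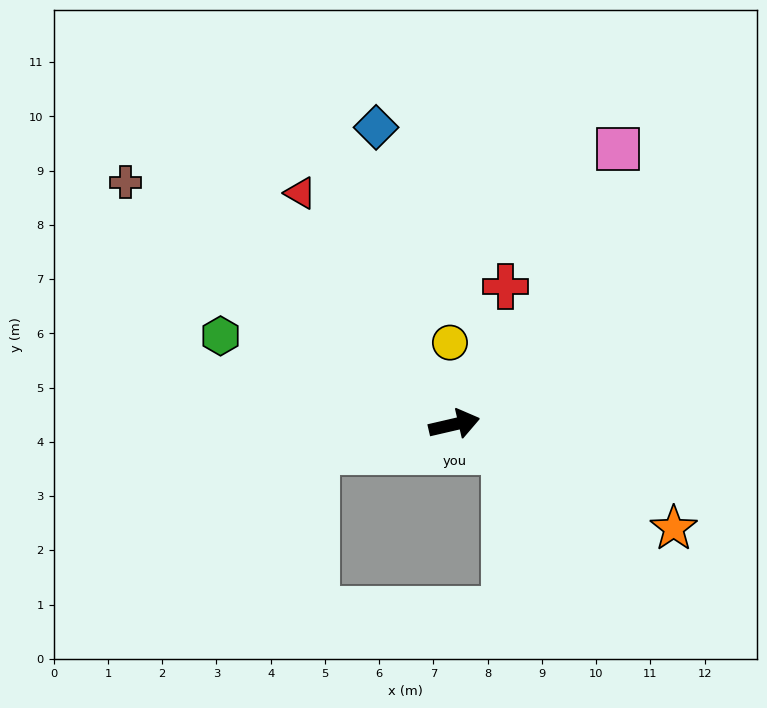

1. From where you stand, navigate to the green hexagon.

turn left 146°, forward 4.6 m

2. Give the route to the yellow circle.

turn left 80°, forward 1.5 m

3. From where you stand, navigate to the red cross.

turn left 57°, forward 2.7 m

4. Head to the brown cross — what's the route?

turn left 131°, forward 7.5 m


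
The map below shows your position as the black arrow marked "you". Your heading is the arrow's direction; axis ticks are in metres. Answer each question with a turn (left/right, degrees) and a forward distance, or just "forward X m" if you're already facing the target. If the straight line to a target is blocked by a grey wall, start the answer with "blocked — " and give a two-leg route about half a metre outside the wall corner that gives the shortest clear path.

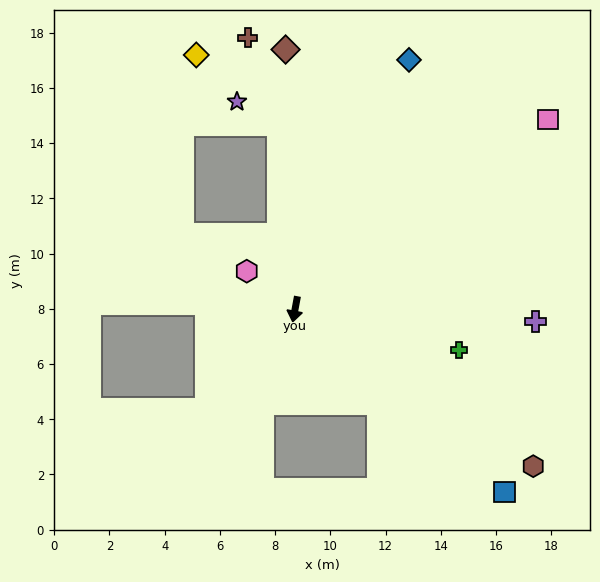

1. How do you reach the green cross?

turn left 87°, forward 6.1 m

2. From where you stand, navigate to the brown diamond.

turn right 167°, forward 9.4 m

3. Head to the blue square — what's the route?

turn left 59°, forward 10.1 m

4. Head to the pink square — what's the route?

turn left 137°, forward 11.5 m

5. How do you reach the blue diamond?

turn left 166°, forward 9.9 m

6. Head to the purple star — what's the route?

blocked — turn right 164°, forward 6.7 m, then turn left 56°, forward 1.7 m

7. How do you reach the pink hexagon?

turn right 118°, forward 2.2 m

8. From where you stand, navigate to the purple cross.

turn left 98°, forward 8.7 m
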